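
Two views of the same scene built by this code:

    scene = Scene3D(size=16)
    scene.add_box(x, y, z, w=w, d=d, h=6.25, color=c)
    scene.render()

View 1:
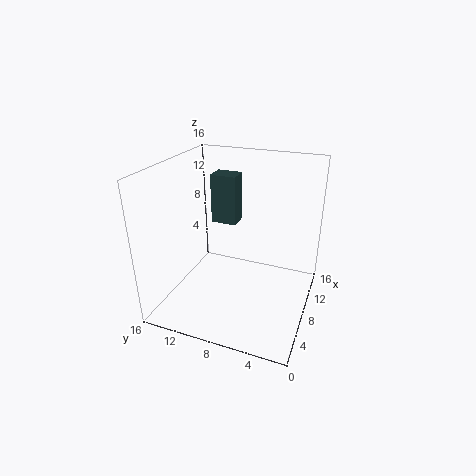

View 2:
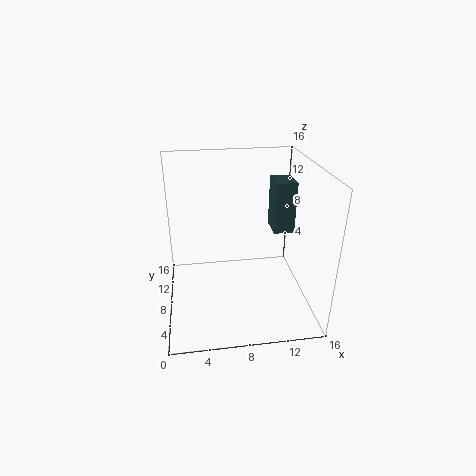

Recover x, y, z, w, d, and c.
x = 12.75; y = 10.25; z = 7; w = 2.5; d = 3.25; c = 'darkslategray'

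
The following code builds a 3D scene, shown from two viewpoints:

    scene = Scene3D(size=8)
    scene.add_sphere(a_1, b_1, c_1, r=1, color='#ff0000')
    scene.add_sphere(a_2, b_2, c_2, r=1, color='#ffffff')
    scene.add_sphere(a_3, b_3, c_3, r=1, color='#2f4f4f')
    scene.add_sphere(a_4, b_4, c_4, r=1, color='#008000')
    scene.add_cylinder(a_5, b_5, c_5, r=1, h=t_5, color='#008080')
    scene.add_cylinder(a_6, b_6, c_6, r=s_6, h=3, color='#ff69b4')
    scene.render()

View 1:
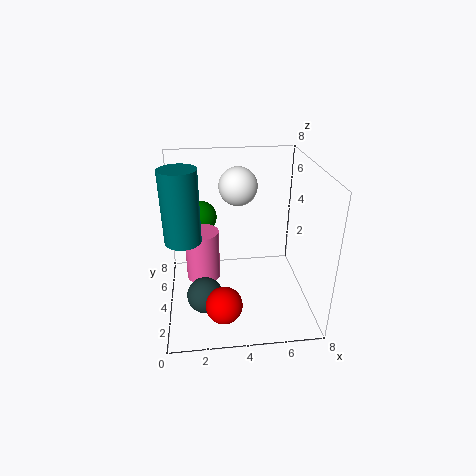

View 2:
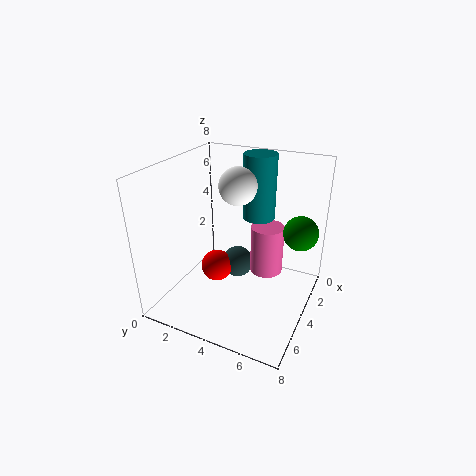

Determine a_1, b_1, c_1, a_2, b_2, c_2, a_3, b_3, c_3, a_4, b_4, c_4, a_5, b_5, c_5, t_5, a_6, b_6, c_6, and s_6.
a_1 = 3; b_1 = 2; c_1 = 1; a_2 = 4; b_2 = 4; c_2 = 7; a_3 = 2; b_3 = 3; c_3 = 1; a_4 = 2; b_4 = 7; c_4 = 4; a_5 = 1; b_5 = 4; c_5 = 4; t_5 = 4; a_6 = 2; b_6 = 5; c_6 = 1; s_6 = 1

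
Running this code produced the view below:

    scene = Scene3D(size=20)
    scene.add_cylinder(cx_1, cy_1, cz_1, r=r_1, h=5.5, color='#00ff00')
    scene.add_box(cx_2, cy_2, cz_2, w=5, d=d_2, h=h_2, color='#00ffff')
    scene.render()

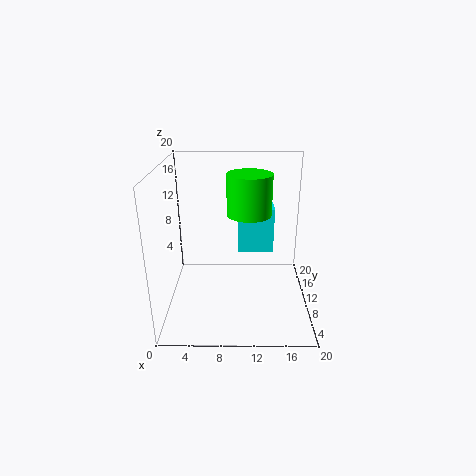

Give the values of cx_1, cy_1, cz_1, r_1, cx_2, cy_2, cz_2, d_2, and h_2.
cx_1 = 11.5, cy_1 = 10, cz_1 = 13.5, r_1 = 3, cx_2 = 10, cy_2 = 10.5, cz_2 = 7.5, d_2 = 3, h_2 = 6.5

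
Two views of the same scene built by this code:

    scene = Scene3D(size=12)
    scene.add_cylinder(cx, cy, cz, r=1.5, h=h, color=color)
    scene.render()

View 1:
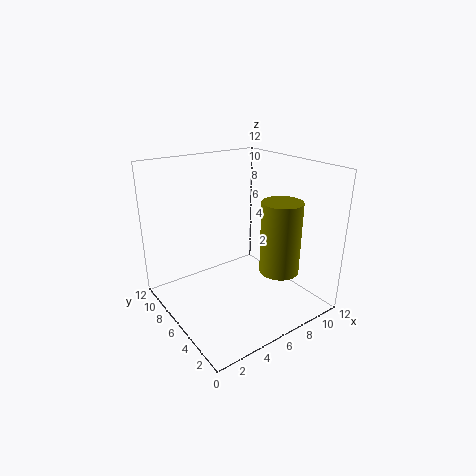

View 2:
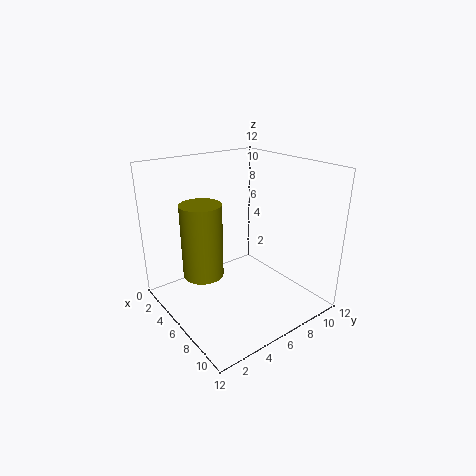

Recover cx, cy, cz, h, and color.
cx = 7, cy = 2, cz = 4.5, h = 5.5, color = 'olive'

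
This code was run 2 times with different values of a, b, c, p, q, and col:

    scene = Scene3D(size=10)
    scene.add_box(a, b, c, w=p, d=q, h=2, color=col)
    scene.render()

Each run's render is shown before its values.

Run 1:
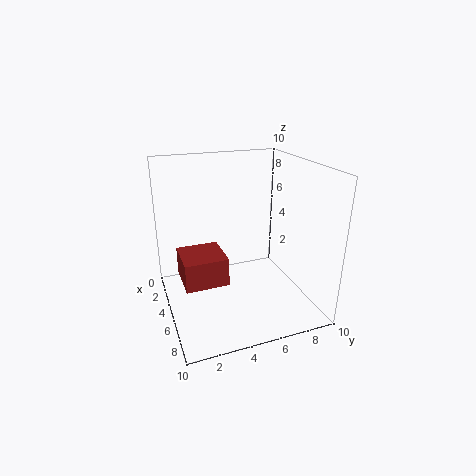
a = 3, b = 1, c = 2, p = 3, q = 3, col = 'brown'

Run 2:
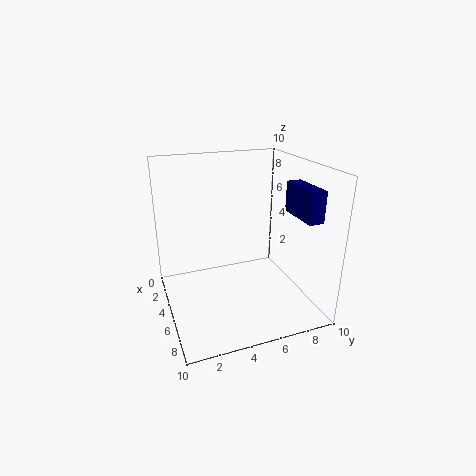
a = 6, b = 8, c = 7, p = 3, q = 1, col = 'navy'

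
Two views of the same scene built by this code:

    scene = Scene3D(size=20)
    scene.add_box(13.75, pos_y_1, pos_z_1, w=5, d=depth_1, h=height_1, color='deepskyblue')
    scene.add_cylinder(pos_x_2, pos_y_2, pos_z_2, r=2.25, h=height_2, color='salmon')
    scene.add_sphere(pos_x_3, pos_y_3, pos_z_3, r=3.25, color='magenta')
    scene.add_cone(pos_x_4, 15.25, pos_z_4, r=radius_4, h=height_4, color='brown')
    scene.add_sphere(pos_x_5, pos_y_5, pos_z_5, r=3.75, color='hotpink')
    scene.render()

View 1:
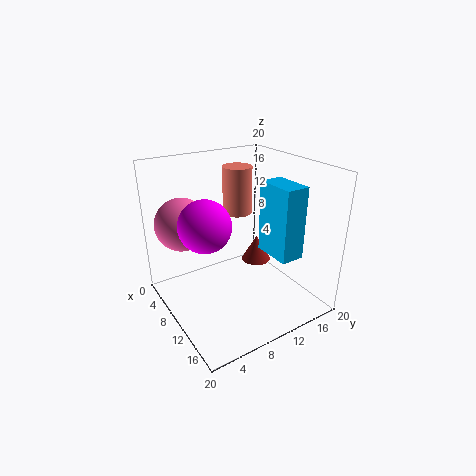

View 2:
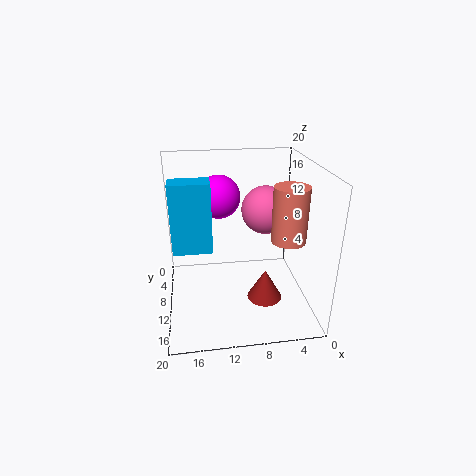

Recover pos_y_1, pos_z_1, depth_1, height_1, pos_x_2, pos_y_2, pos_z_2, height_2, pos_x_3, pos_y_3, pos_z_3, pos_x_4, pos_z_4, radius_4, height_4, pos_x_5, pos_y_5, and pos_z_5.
pos_y_1 = 10.75; pos_z_1 = 10; depth_1 = 3; height_1 = 9; pos_x_2 = 4; pos_y_2 = 13.75; pos_z_2 = 11; height_2 = 7.25; pos_x_3 = 12; pos_y_3 = 4; pos_z_3 = 14; pos_x_4 = 7.25; pos_z_4 = 3.75; radius_4 = 2.25; height_4 = 4; pos_x_5 = 4.75; pos_y_5 = 4; pos_z_5 = 11.5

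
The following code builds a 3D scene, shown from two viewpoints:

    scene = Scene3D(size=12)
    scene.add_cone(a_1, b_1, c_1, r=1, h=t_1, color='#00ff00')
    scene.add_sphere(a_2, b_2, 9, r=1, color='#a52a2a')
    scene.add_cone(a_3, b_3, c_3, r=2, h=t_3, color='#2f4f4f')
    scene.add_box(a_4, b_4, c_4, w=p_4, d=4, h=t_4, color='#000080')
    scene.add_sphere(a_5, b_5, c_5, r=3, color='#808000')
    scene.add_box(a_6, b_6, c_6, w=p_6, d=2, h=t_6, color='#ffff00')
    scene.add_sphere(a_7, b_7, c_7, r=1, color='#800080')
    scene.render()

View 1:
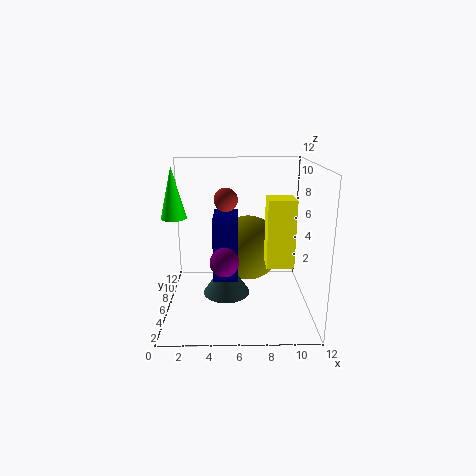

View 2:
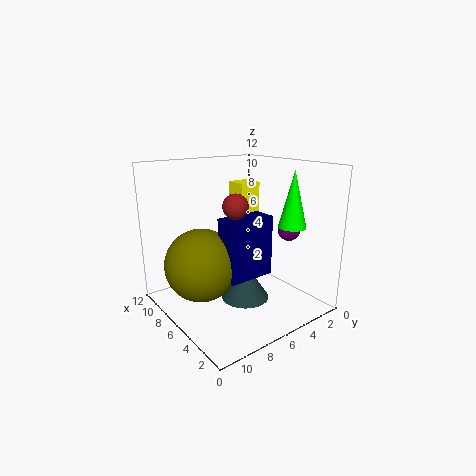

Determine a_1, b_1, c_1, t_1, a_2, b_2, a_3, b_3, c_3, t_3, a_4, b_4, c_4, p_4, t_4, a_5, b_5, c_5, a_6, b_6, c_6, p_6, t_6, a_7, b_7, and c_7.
a_1 = 1
b_1 = 5
c_1 = 8
t_1 = 4
a_2 = 5
b_2 = 7
a_3 = 5
b_3 = 6
c_3 = 1
t_3 = 3
a_4 = 4
b_4 = 4
c_4 = 3
p_4 = 2
t_4 = 5
a_5 = 7
b_5 = 9
c_5 = 4
a_6 = 8
b_6 = 2
c_6 = 5
p_6 = 2
t_6 = 5
a_7 = 5
b_7 = 1
c_7 = 6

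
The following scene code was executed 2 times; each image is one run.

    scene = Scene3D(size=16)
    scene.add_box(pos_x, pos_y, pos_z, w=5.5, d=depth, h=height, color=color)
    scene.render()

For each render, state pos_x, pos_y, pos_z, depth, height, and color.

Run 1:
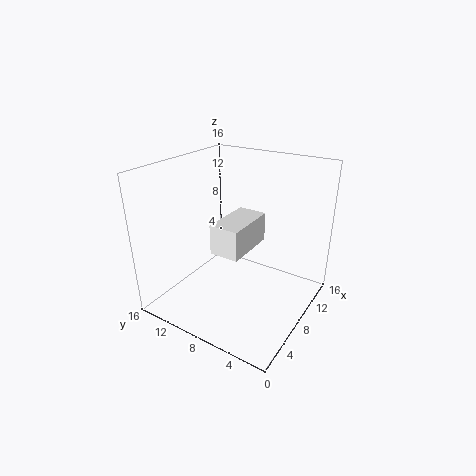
pos_x = 3
pos_y = 5
pos_z = 8.5
depth = 3
height = 3
color = 'white'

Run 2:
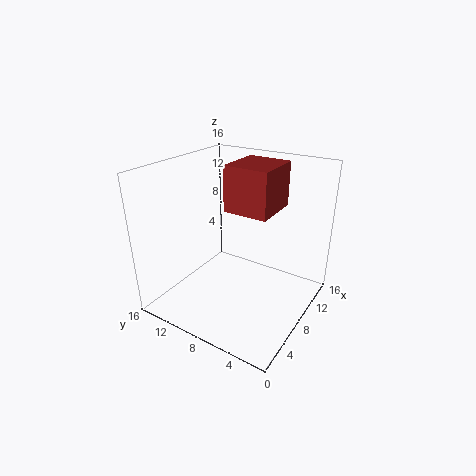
pos_x = 7.5
pos_y = 4.5
pos_z = 11
depth = 5
height = 5
color = 'brown'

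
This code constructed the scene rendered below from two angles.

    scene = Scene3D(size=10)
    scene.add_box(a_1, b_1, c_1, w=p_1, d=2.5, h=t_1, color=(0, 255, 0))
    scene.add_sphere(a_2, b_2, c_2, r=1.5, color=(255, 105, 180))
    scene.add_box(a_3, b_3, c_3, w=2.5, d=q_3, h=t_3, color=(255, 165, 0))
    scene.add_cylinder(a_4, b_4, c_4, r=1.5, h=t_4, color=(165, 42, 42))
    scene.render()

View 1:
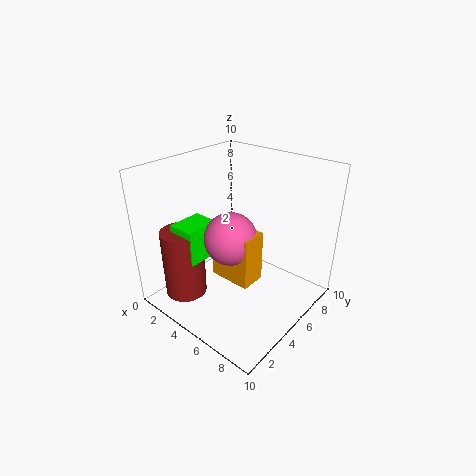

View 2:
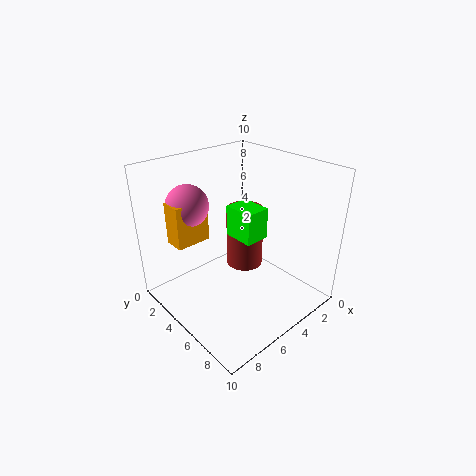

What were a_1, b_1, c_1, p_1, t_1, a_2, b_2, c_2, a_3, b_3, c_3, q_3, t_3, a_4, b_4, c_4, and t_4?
a_1 = 1.5, b_1 = 2, c_1 = 3.5, p_1 = 2, t_1 = 2.5, a_2 = 7, b_2 = 2, c_2 = 7, a_3 = 6, b_3 = 1.5, c_3 = 4.5, q_3 = 1.5, t_3 = 3, a_4 = 2, b_4 = 2.5, c_4 = 0.5, t_4 = 5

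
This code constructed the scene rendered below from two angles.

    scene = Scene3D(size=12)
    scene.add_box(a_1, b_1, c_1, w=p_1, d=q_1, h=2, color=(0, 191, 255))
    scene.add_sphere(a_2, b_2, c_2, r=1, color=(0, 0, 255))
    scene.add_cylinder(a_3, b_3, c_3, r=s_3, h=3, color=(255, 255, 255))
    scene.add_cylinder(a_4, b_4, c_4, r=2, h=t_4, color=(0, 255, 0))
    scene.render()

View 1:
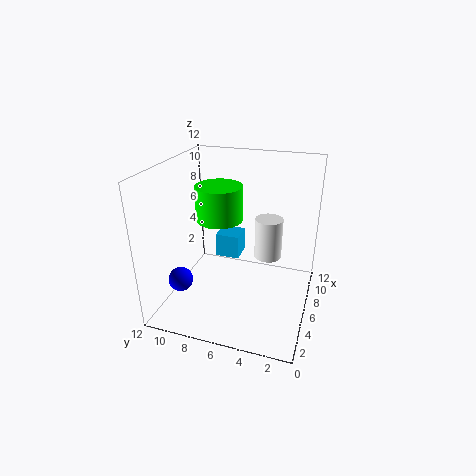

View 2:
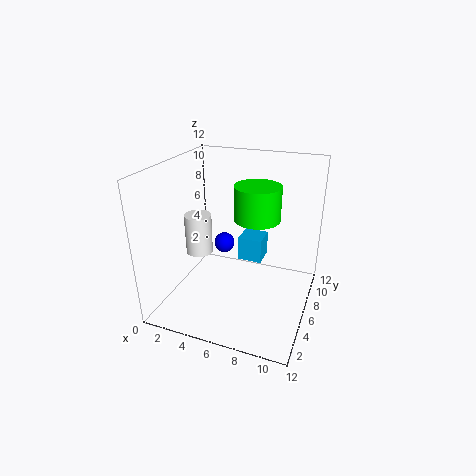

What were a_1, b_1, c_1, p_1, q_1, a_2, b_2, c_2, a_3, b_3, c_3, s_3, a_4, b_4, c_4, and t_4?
a_1 = 6
b_1 = 6
c_1 = 4
p_1 = 2
q_1 = 2
a_2 = 3
b_2 = 10
c_2 = 3
a_3 = 4
b_3 = 3
c_3 = 6
s_3 = 1
a_4 = 7
b_4 = 8
c_4 = 7
t_4 = 3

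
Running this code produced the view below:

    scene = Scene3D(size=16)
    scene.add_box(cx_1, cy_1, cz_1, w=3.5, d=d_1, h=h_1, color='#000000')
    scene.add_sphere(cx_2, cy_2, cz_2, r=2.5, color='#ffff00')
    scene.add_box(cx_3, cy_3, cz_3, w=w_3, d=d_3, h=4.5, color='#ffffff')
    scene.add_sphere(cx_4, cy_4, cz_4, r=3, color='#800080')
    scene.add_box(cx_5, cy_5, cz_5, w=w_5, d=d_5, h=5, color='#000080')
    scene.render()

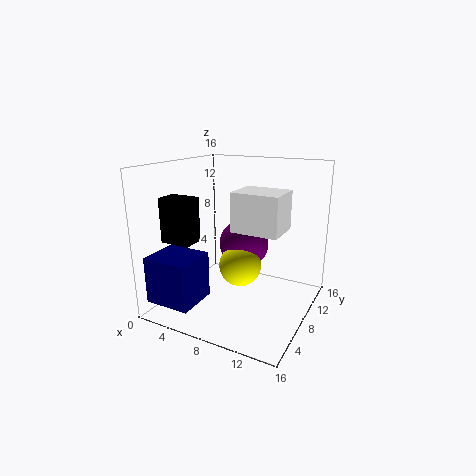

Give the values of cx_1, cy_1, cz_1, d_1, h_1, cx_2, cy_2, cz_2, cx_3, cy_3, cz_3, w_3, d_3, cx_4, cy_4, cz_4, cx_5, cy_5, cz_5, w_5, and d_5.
cx_1 = 0.5
cy_1 = 4
cz_1 = 7.5
d_1 = 2.5
h_1 = 5
cx_2 = 7.5
cy_2 = 9.5
cz_2 = 4
cx_3 = 7
cy_3 = 8
cz_3 = 8.5
w_3 = 5.5
d_3 = 4.5
cx_4 = 7
cy_4 = 11.5
cz_4 = 6
cx_5 = 1
cy_5 = 0.5
cz_5 = 2
w_5 = 5
d_5 = 4.5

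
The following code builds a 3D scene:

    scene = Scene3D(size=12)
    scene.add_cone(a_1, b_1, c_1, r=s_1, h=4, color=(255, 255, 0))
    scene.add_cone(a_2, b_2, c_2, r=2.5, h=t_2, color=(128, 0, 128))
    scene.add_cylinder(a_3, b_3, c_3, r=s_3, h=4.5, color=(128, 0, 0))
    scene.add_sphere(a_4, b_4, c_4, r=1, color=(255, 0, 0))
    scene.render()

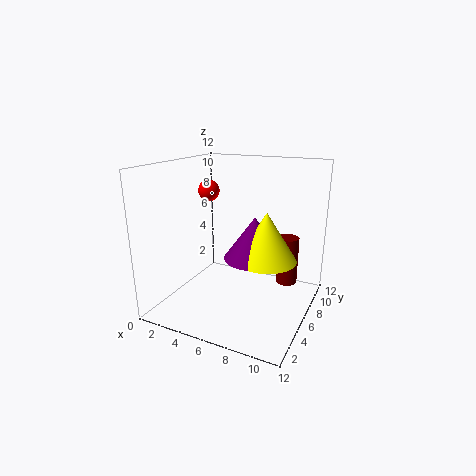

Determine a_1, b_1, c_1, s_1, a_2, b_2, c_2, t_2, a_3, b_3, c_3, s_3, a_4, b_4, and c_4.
a_1 = 8.5; b_1 = 6; c_1 = 4.5; s_1 = 2.5; a_2 = 7.5; b_2 = 6; c_2 = 4.5; t_2 = 3.5; a_3 = 9; b_3 = 10.5; c_3 = 0.5; s_3 = 1; a_4 = 1.5; b_4 = 9; c_4 = 9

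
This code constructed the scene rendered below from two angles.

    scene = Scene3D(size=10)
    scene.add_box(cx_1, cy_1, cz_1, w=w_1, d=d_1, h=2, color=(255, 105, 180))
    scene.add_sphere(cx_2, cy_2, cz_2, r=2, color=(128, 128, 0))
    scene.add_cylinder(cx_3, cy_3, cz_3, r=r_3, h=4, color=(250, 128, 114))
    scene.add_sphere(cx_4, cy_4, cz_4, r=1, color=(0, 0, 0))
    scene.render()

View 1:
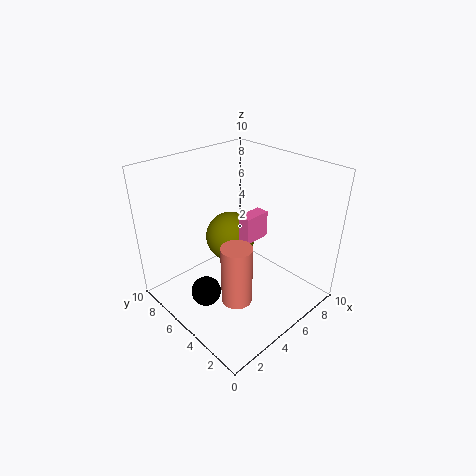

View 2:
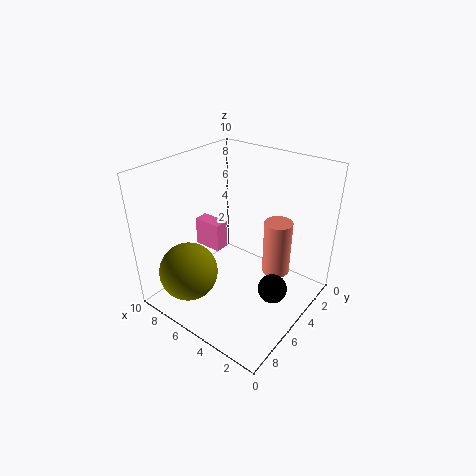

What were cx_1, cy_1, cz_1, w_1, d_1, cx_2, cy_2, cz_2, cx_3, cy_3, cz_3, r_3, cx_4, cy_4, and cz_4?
cx_1 = 6; cy_1 = 5; cz_1 = 4; w_1 = 2; d_1 = 1; cx_2 = 7; cy_2 = 8; cz_2 = 3; cx_3 = 3; cy_3 = 3; cz_3 = 2; r_3 = 1; cx_4 = 2; cy_4 = 5; cz_4 = 2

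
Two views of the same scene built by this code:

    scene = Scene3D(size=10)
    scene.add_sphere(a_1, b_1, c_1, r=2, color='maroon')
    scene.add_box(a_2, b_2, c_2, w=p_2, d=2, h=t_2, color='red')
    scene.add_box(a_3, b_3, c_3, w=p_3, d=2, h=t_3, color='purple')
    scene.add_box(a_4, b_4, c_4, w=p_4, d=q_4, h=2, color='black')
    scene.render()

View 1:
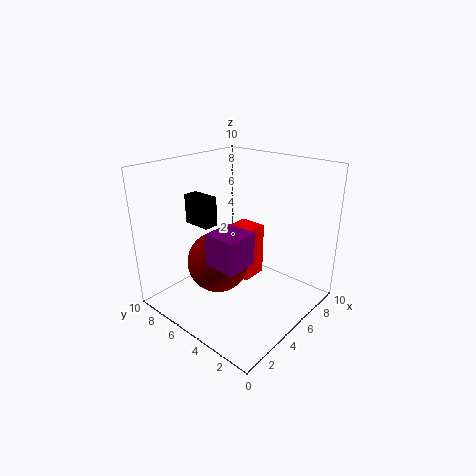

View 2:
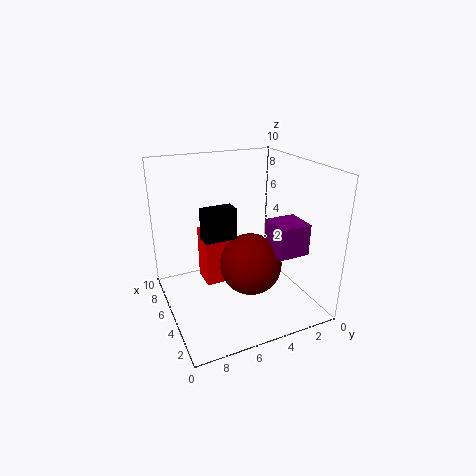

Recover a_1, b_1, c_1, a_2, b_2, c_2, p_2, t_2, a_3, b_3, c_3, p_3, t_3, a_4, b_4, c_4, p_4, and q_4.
a_1 = 3
b_1 = 5
c_1 = 4
a_2 = 6
b_2 = 5
c_2 = 1
p_2 = 2
t_2 = 4
a_3 = 1
b_3 = 2
c_3 = 5
p_3 = 2
t_3 = 2
a_4 = 3
b_4 = 6
c_4 = 6
p_4 = 1
q_4 = 2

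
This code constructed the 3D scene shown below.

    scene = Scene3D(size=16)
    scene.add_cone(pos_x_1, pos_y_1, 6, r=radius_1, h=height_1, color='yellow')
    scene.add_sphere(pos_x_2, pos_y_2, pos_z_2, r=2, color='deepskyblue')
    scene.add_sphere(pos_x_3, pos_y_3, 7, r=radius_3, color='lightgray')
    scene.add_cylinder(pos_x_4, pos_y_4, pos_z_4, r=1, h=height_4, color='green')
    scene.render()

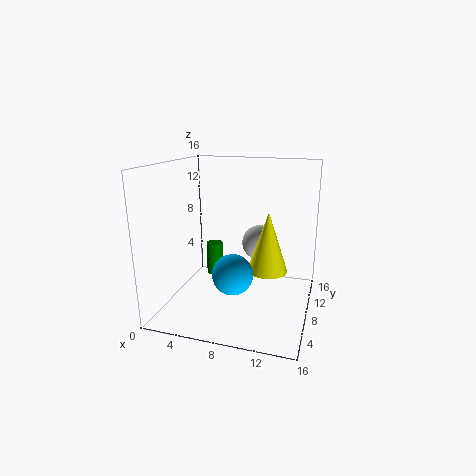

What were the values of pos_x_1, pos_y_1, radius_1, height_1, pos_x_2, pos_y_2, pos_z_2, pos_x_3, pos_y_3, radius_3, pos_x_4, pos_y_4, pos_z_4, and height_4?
pos_x_1 = 12, pos_y_1 = 5, radius_1 = 2, height_1 = 6, pos_x_2 = 9, pos_y_2 = 3, pos_z_2 = 6, pos_x_3 = 10, pos_y_3 = 10, radius_3 = 2, pos_x_4 = 4, pos_y_4 = 11, pos_z_4 = 2, height_4 = 4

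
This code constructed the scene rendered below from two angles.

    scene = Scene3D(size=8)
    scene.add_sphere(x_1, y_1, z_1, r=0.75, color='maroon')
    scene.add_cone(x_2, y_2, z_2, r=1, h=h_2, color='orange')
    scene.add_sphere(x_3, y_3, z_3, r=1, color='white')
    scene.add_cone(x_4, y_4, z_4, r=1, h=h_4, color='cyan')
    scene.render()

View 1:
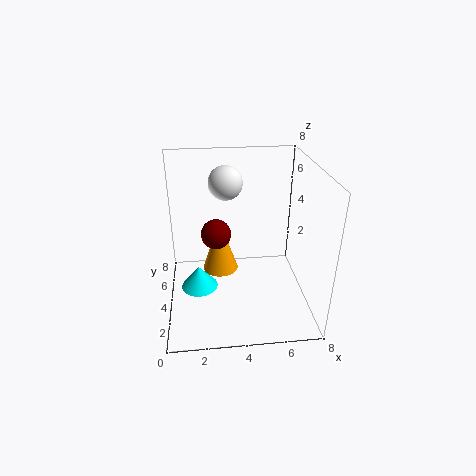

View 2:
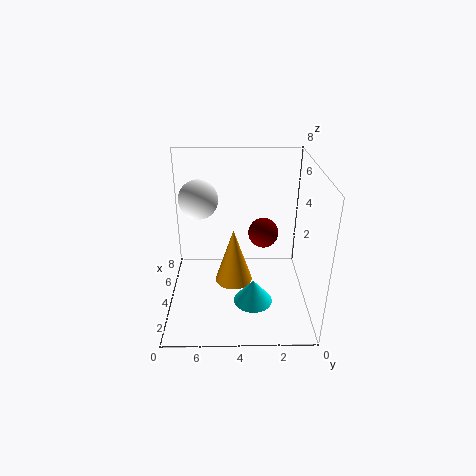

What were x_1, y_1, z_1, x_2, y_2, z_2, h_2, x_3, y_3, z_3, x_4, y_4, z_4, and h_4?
x_1 = 2.75; y_1 = 2.75; z_1 = 5; x_2 = 3; y_2 = 4.25; z_2 = 2; h_2 = 3; x_3 = 3.5; y_3 = 6; z_3 = 6.5; x_4 = 1.75; y_4 = 3.25; z_4 = 1.5; h_4 = 1.25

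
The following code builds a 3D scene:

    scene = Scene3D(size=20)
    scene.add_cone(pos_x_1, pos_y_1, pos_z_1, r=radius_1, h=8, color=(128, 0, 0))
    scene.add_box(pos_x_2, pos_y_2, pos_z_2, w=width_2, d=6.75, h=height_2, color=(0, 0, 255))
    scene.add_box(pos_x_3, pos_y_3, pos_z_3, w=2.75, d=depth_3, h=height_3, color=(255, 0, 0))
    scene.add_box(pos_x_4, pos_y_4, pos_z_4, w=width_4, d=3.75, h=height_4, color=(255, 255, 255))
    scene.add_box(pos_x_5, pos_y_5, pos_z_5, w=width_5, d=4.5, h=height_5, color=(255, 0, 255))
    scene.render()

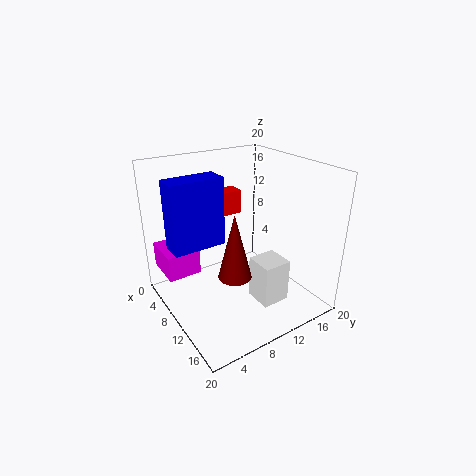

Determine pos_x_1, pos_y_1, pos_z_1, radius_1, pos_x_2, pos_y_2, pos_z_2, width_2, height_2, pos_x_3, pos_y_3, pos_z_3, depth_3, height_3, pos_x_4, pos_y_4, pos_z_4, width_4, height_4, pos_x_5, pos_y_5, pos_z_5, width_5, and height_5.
pos_x_1 = 15.75, pos_y_1 = 5.75, pos_z_1 = 8.5, radius_1 = 2, pos_x_2 = 8.5, pos_y_2 = 0.25, pos_z_2 = 10.75, width_2 = 3, height_2 = 8.75, pos_x_3 = 0.25, pos_y_3 = 10.25, pos_z_3 = 10.25, depth_3 = 5, height_3 = 3.75, pos_x_4 = 13.5, pos_y_4 = 9.5, pos_z_4 = 3, width_4 = 3.75, height_4 = 5.75, pos_x_5 = 3, pos_y_5 = 0.25, pos_z_5 = 5.5, width_5 = 5.5, height_5 = 3.5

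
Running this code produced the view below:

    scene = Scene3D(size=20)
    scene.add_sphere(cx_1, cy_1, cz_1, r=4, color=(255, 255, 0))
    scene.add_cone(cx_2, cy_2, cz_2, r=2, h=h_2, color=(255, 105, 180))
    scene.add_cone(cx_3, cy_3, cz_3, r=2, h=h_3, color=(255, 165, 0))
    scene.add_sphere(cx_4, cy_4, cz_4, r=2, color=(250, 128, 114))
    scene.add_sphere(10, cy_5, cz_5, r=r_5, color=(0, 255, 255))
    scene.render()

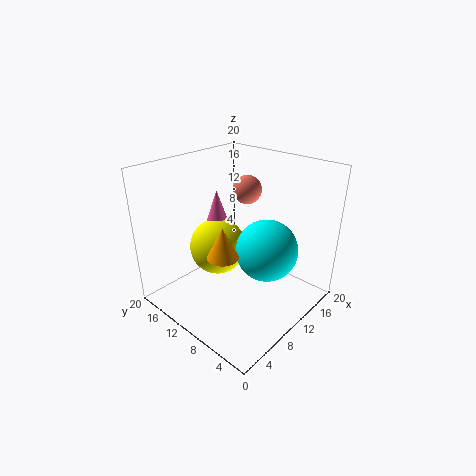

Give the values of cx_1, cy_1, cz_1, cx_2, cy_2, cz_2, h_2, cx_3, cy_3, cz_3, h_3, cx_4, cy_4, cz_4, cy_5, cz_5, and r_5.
cx_1 = 9
cy_1 = 13
cz_1 = 8
cx_2 = 10
cy_2 = 14
cz_2 = 10
h_2 = 6
cx_3 = 5
cy_3 = 8
cz_3 = 10
h_3 = 4
cx_4 = 13
cy_4 = 11
cz_4 = 16
cy_5 = 5
cz_5 = 10
r_5 = 4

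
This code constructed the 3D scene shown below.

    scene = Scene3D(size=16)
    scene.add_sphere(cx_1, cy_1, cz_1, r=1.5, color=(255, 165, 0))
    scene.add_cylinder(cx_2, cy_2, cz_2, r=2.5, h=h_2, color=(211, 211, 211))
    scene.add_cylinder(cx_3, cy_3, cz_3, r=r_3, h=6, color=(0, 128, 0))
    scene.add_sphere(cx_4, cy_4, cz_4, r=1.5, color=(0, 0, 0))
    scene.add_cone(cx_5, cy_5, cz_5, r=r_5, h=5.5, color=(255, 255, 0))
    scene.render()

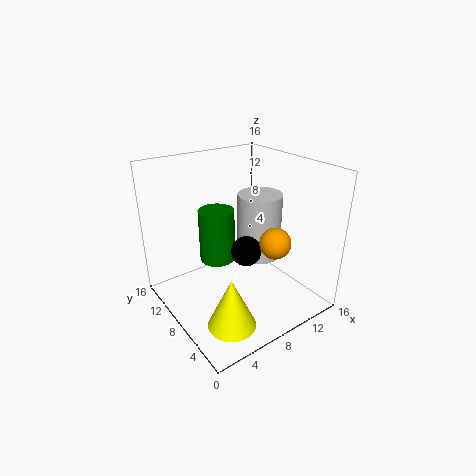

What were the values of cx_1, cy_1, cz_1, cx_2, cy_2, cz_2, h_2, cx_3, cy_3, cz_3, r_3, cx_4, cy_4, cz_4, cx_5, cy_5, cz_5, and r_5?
cx_1 = 8, cy_1 = 2, cz_1 = 10, cx_2 = 11, cy_2 = 8, cz_2 = 5, h_2 = 7.5, cx_3 = 6.5, cy_3 = 10, cz_3 = 5, r_3 = 2, cx_4 = 6.5, cy_4 = 4.5, cz_4 = 8.5, cx_5 = 4, cy_5 = 3.5, cz_5 = 1, r_5 = 2.5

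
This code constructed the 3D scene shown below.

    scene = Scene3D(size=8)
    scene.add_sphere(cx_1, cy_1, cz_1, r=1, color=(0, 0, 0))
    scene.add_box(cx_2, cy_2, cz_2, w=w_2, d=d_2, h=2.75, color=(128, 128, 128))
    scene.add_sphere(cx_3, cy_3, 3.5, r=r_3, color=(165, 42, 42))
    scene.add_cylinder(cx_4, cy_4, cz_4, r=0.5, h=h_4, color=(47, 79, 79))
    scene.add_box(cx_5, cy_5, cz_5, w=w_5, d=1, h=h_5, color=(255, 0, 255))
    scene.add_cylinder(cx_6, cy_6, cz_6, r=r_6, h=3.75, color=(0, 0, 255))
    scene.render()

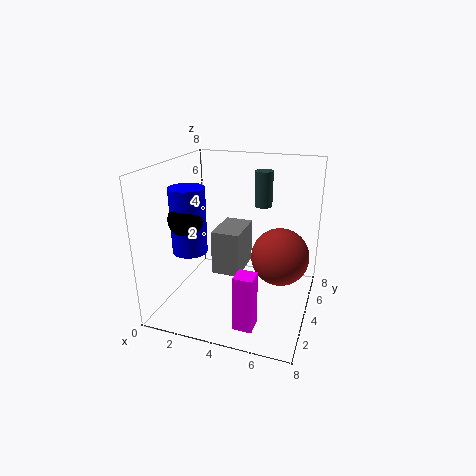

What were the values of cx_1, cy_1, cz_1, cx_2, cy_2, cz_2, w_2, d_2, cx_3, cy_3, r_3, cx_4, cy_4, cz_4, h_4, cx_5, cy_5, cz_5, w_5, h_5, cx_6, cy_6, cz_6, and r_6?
cx_1 = 1.25, cy_1 = 3.25, cz_1 = 5, cx_2 = 2, cy_2 = 4.75, cz_2 = 1, w_2 = 1.75, d_2 = 2.75, cx_3 = 6.5, cy_3 = 3.5, r_3 = 1.5, cx_4 = 5, cy_4 = 5.5, cz_4 = 5.5, h_4 = 2, cx_5 = 4.75, cy_5 = 1, cz_5 = 0.25, w_5 = 1, h_5 = 3, cx_6 = 1.25, cy_6 = 3.5, cz_6 = 3, r_6 = 1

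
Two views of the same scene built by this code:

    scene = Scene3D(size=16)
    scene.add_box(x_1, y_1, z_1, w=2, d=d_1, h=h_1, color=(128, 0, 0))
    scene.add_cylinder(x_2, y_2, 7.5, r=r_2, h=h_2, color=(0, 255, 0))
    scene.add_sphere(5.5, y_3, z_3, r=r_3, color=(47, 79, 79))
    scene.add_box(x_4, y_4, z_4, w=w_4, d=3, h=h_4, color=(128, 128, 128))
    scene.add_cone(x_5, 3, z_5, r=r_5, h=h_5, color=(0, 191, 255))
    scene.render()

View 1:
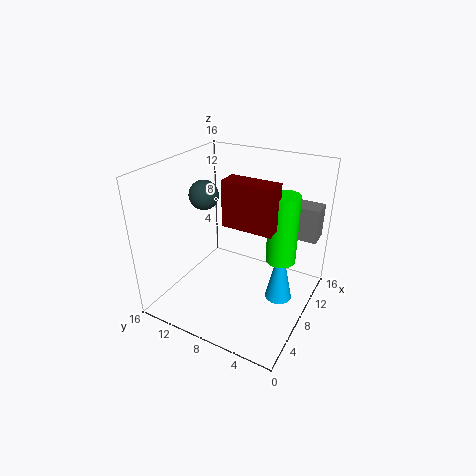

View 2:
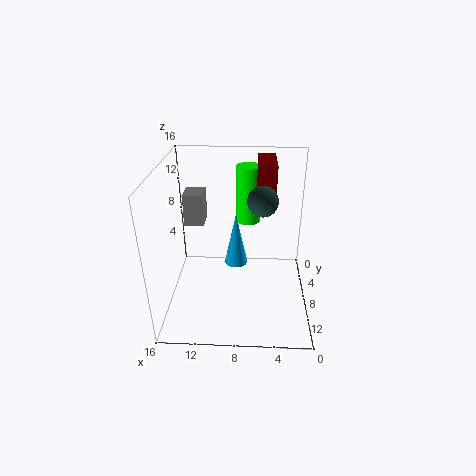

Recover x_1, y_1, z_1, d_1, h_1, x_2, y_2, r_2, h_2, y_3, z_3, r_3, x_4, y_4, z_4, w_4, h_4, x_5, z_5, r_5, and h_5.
x_1 = 4; y_1 = 2.5; z_1 = 11.5; d_1 = 5; h_1 = 4.5; x_2 = 7; y_2 = 2.5; r_2 = 1.5; h_2 = 7; y_3 = 10.5; z_3 = 13.5; r_3 = 1.5; x_4 = 12.5; y_4 = 0.5; z_4 = 7; w_4 = 2.5; h_4 = 4; x_5 = 8.5; z_5 = 1.5; r_5 = 1.5; h_5 = 7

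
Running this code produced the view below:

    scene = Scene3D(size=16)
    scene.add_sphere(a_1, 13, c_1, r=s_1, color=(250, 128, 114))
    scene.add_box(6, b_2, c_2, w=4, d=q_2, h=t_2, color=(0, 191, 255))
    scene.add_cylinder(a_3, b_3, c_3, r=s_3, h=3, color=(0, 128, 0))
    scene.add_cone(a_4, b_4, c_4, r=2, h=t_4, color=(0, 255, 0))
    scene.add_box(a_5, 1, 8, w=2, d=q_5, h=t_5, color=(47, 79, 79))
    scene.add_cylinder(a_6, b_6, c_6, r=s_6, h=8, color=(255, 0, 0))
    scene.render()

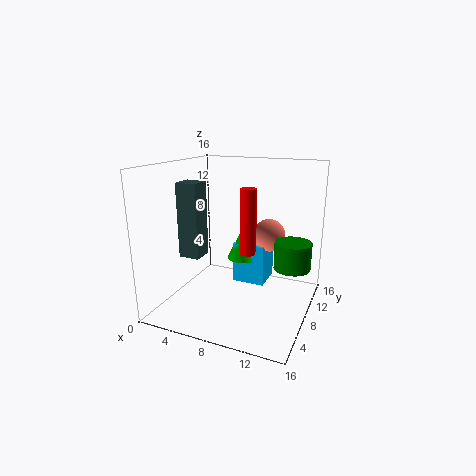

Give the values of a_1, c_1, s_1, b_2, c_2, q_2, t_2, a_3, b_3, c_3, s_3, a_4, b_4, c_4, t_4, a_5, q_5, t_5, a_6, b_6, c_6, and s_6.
a_1 = 10
c_1 = 7
s_1 = 2
b_2 = 11
c_2 = 1
q_2 = 4
t_2 = 5
a_3 = 14
b_3 = 9
c_3 = 5
s_3 = 2
a_4 = 7
b_4 = 12
c_4 = 4
t_4 = 4
a_5 = 5
q_5 = 2
t_5 = 7
a_6 = 8
b_6 = 11
c_6 = 5
s_6 = 1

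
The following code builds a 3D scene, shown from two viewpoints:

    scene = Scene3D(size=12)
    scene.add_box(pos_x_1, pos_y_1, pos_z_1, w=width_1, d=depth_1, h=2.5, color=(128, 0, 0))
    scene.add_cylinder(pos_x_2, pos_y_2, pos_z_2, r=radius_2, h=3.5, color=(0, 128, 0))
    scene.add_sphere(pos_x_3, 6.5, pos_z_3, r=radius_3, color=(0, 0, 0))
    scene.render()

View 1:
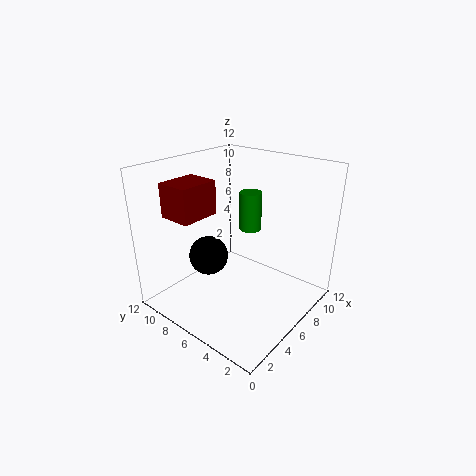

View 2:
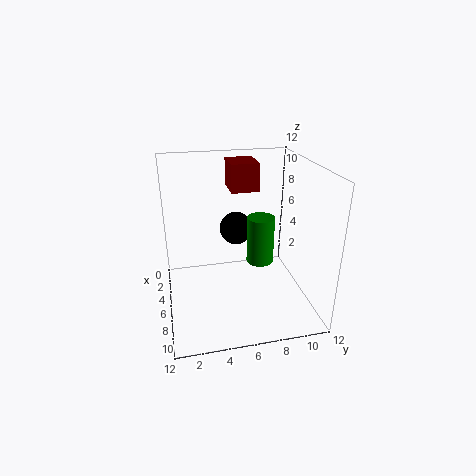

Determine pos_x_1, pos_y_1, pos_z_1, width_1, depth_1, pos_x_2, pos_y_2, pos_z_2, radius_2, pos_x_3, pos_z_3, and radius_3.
pos_x_1 = 0.5
pos_y_1 = 6
pos_z_1 = 9
width_1 = 3
depth_1 = 2.5
pos_x_2 = 9
pos_y_2 = 7
pos_z_2 = 5.5
radius_2 = 1
pos_x_3 = 3
pos_z_3 = 5.5
radius_3 = 1.5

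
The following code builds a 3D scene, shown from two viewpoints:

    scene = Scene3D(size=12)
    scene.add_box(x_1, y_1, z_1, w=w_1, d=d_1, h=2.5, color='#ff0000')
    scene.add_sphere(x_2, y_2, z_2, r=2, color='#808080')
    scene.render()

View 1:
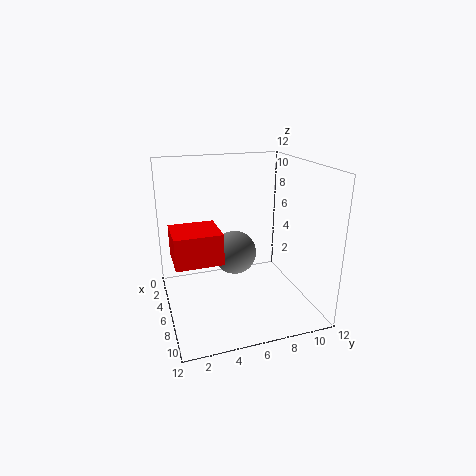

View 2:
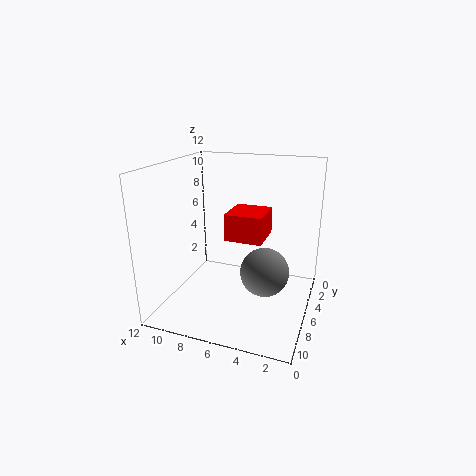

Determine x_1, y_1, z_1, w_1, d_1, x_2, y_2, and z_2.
x_1 = 4.5
y_1 = 0.5
z_1 = 4.75
w_1 = 3.5
d_1 = 3.75
x_2 = 3.5
y_2 = 6.5
z_2 = 3.5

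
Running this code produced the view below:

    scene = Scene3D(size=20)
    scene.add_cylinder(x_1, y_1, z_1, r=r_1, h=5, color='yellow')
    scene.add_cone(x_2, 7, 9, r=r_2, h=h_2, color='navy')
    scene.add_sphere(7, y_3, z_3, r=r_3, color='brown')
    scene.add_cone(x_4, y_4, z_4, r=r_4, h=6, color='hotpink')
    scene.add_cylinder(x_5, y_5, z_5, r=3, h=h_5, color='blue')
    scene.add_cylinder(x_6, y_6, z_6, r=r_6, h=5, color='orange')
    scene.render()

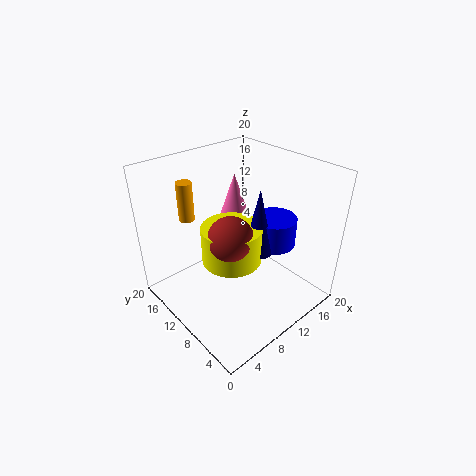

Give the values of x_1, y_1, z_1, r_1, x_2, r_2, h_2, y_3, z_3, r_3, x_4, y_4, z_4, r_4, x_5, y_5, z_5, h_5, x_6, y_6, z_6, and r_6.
x_1 = 8, y_1 = 9, z_1 = 8, r_1 = 4, x_2 = 11, r_2 = 2, h_2 = 9, y_3 = 8, z_3 = 12, r_3 = 3, x_4 = 12, y_4 = 13, z_4 = 12, r_4 = 2, x_5 = 14, y_5 = 7, z_5 = 9, h_5 = 4, x_6 = 4, y_6 = 13, z_6 = 14, r_6 = 1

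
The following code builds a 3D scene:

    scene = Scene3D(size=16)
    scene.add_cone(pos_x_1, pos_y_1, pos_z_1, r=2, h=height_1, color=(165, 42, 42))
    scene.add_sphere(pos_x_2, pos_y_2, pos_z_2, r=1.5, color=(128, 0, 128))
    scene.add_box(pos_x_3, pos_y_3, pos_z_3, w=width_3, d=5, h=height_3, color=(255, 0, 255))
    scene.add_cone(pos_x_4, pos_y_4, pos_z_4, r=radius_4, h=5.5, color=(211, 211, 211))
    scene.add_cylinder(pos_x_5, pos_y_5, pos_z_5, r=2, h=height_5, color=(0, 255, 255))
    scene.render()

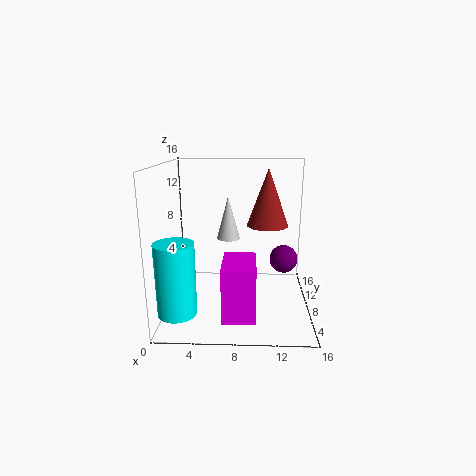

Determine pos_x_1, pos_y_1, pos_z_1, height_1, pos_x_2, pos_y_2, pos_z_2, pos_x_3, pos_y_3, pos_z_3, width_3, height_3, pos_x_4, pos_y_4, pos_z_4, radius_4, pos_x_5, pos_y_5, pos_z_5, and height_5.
pos_x_1 = 11; pos_y_1 = 4.5; pos_z_1 = 10.5; height_1 = 5.5; pos_x_2 = 13; pos_y_2 = 7; pos_z_2 = 6; pos_x_3 = 6.5; pos_y_3 = 2.5; pos_z_3 = 0.5; width_3 = 3.5; height_3 = 6; pos_x_4 = 6.5; pos_y_4 = 14; pos_z_4 = 6; radius_4 = 1.5; pos_x_5 = 2; pos_y_5 = 3; pos_z_5 = 1.5; height_5 = 7.5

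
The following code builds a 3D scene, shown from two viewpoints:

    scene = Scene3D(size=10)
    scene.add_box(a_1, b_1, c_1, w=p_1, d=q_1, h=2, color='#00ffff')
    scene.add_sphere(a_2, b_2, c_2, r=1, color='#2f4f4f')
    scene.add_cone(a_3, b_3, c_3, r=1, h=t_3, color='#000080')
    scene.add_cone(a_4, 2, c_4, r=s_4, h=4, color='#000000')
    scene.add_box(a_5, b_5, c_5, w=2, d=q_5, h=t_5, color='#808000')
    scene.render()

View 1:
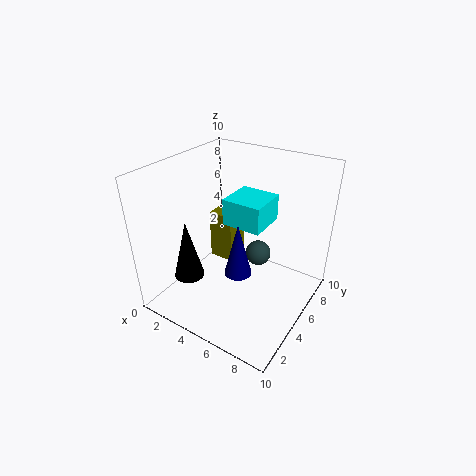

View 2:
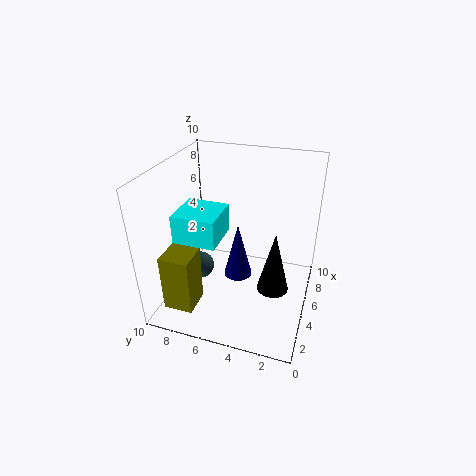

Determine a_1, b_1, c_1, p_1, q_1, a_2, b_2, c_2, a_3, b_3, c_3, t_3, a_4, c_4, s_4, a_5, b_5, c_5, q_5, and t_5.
a_1 = 3
b_1 = 6
c_1 = 5
p_1 = 3
q_1 = 3
a_2 = 5
b_2 = 8
c_2 = 2
a_3 = 5
b_3 = 5
c_3 = 2
t_3 = 4
a_4 = 3
c_4 = 3
s_4 = 1
a_5 = 1
b_5 = 7
c_5 = 1
q_5 = 2
t_5 = 4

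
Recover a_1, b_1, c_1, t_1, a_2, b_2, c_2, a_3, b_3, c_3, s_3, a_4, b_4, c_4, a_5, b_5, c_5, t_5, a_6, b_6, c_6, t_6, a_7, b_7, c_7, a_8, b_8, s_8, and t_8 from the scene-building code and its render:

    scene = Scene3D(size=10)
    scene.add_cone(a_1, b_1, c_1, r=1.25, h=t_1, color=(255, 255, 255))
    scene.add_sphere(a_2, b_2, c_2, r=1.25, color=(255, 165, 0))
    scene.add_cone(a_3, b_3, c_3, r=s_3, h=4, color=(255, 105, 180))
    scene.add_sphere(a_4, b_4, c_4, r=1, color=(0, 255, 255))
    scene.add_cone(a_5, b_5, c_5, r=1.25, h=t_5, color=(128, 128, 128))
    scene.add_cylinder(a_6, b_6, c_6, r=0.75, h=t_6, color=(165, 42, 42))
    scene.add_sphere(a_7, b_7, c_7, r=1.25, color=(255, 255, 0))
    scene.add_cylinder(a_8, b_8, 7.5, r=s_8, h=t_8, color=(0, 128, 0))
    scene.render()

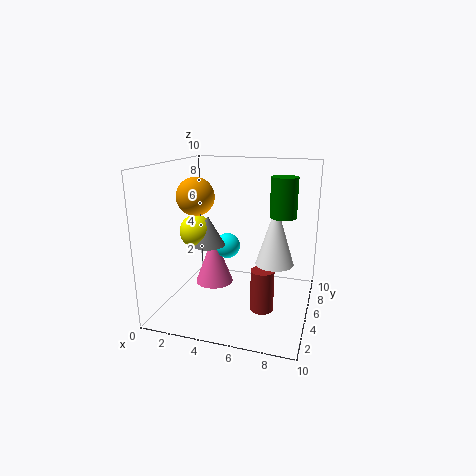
a_1 = 7.75, b_1 = 4.25, c_1 = 3.75, t_1 = 4, a_2 = 2.5, b_2 = 3.75, c_2 = 8, a_3 = 2.25, b_3 = 7.25, c_3 = 0.25, s_3 = 1.5, a_4 = 3.25, b_4 = 7.75, c_4 = 3.25, a_5 = 2.25, b_5 = 6.25, c_5 = 3.75, t_5 = 2.25, a_6 = 7.25, b_6 = 3, c_6 = 1, t_6 = 2.75, a_7 = 1.25, b_7 = 6.25, c_7 = 4.75, a_8 = 8.5, b_8 = 2.25, s_8 = 0.75, t_8 = 2.25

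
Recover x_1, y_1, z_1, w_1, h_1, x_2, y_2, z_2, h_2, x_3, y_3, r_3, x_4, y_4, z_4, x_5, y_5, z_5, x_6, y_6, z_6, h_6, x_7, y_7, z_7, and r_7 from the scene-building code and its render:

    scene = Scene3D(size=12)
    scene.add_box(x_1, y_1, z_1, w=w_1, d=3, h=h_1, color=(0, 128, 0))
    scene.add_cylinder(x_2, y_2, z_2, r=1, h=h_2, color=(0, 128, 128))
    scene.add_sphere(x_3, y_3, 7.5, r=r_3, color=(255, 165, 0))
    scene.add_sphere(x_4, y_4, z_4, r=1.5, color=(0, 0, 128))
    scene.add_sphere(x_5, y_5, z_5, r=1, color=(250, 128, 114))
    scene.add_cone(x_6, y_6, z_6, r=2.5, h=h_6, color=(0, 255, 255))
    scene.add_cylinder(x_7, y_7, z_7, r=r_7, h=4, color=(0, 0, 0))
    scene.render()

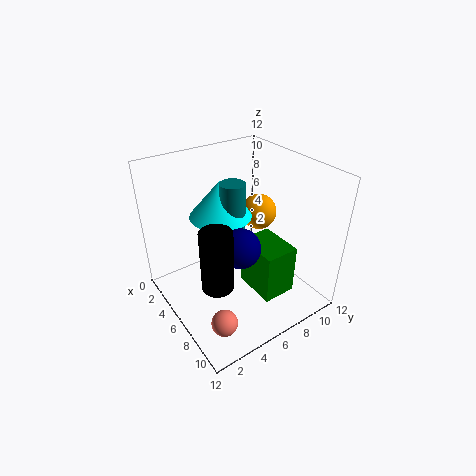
x_1 = 5, y_1 = 7, z_1 = 0.5, w_1 = 4, h_1 = 4.5, x_2 = 6, y_2 = 5.5, z_2 = 6, h_2 = 5, x_3 = 5.5, y_3 = 8.5, r_3 = 1.5, x_4 = 8.5, y_4 = 4.5, z_4 = 7, x_5 = 10, y_5 = 2, z_5 = 2, x_6 = 5, y_6 = 5, z_6 = 8, h_6 = 3, x_7 = 11, y_7 = 1, z_7 = 7, r_7 = 1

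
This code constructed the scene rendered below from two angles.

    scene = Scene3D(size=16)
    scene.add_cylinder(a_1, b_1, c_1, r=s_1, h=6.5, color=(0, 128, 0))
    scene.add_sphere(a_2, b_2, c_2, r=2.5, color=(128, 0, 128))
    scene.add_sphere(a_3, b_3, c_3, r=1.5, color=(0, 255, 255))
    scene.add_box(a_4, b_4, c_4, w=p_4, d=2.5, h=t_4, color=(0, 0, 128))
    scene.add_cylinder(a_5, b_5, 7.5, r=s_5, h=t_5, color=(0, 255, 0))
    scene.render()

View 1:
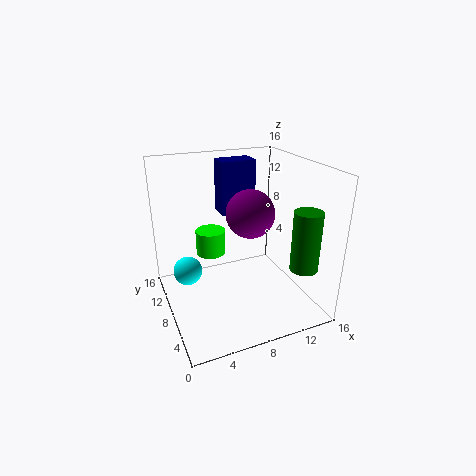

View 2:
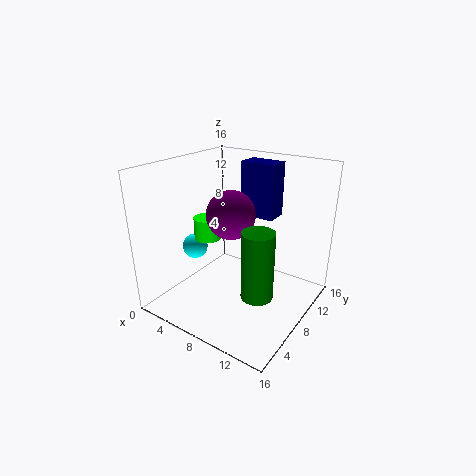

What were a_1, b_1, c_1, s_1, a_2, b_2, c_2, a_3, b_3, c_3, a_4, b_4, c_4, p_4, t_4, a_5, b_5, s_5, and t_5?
a_1 = 13.5, b_1 = 3, c_1 = 5.5, s_1 = 1.5, a_2 = 8.5, b_2 = 6, c_2 = 11.5, a_3 = 2, b_3 = 7.5, c_3 = 5.5, a_4 = 7, b_4 = 10, c_4 = 10, p_4 = 4, t_4 = 6, a_5 = 4.5, b_5 = 7, s_5 = 1.5, t_5 = 2.5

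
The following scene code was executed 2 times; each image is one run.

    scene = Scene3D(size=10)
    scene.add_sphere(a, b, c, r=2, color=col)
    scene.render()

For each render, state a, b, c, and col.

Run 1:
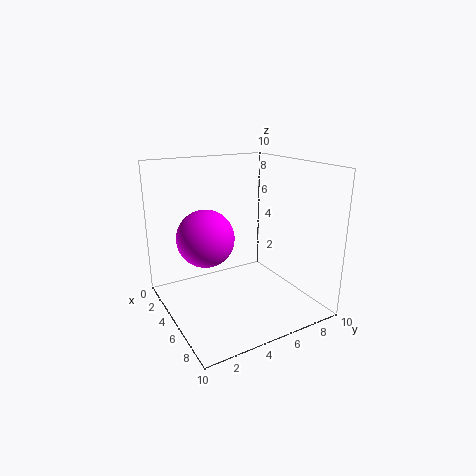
a = 4, b = 3, c = 5, col = 'magenta'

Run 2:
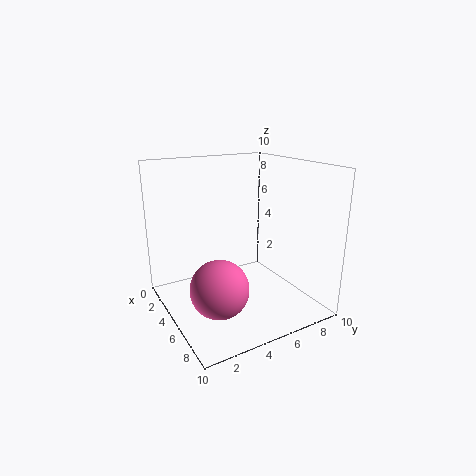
a = 6, b = 3, c = 2, col = 'hotpink'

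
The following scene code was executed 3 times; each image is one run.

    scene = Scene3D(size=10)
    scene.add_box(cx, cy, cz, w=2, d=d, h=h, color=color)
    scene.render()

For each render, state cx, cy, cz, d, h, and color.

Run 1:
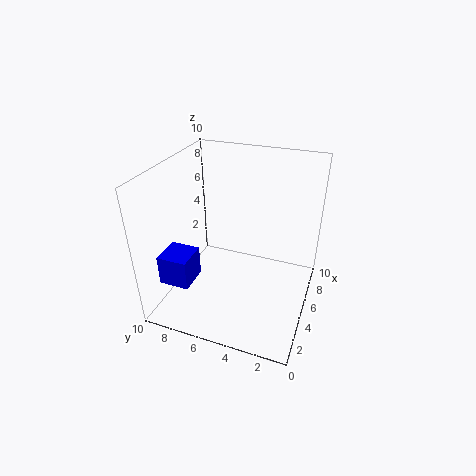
cx = 1; cy = 7; cz = 3; d = 2; h = 2; color = 'blue'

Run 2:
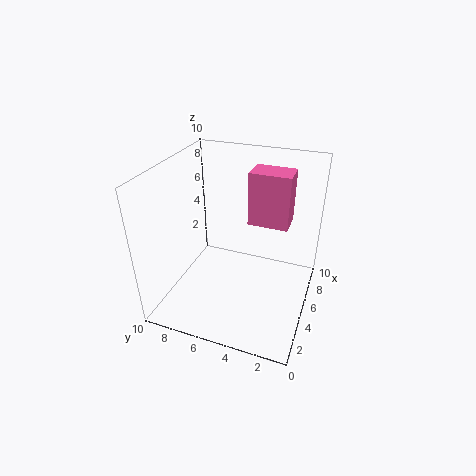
cx = 7; cy = 2; cz = 5; d = 3; h = 4; color = 'hotpink'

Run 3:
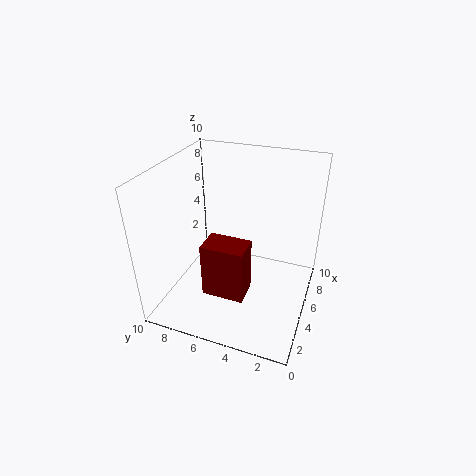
cx = 3; cy = 4; cz = 1; d = 3; h = 4; color = 'maroon'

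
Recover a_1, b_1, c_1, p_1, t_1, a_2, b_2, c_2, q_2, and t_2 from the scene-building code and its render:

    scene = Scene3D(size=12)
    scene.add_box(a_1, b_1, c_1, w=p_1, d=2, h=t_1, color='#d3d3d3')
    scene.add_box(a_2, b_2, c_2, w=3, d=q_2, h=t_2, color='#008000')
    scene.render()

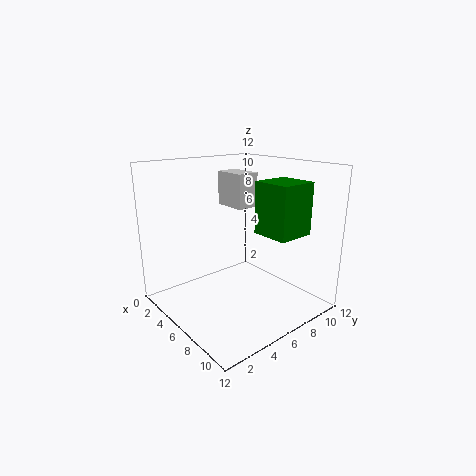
a_1 = 2, b_1 = 7, c_1 = 8, p_1 = 3, t_1 = 3, a_2 = 8, b_2 = 6, c_2 = 7, q_2 = 3, t_2 = 4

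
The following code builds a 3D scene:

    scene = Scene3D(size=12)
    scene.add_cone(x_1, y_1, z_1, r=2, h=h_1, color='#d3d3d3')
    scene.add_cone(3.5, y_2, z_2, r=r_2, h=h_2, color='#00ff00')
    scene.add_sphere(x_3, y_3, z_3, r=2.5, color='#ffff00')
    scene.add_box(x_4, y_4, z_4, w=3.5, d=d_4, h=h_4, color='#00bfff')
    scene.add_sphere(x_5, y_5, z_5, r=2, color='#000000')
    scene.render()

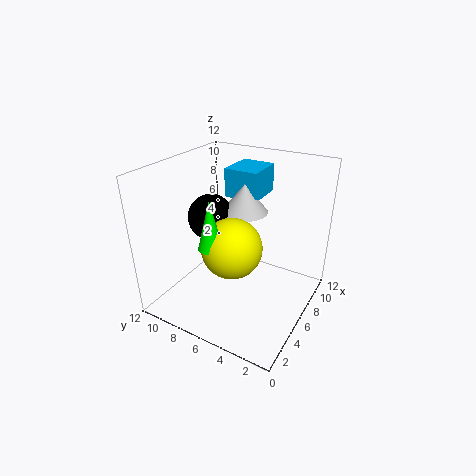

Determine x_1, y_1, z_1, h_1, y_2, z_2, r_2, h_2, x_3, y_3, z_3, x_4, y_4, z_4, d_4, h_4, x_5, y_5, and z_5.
x_1 = 8; y_1 = 6.5; z_1 = 7.5; h_1 = 2.5; y_2 = 7; z_2 = 6; r_2 = 1; h_2 = 4; x_3 = 5; y_3 = 6; z_3 = 5.5; x_4 = 8; y_4 = 5.5; z_4 = 8.5; d_4 = 3; h_4 = 2.5; x_5 = 6.5; y_5 = 9; z_5 = 7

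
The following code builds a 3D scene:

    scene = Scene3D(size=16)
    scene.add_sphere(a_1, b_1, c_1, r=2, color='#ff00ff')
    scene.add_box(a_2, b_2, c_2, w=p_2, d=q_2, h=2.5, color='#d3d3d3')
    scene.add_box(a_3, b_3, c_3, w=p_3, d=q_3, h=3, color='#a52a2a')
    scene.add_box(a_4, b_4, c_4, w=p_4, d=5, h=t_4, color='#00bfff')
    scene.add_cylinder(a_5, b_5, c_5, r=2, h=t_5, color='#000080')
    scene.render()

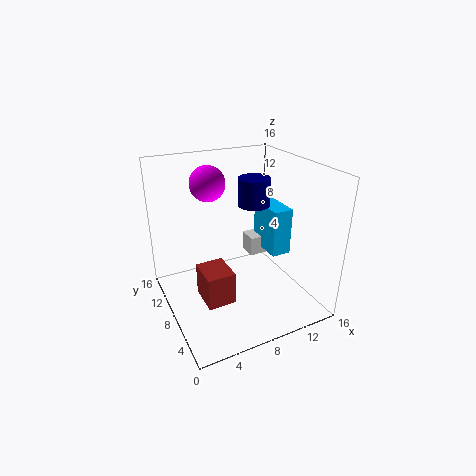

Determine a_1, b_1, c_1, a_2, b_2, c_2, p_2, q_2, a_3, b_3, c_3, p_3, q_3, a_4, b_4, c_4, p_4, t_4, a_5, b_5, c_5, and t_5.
a_1 = 6, b_1 = 11.5, c_1 = 13.5, a_2 = 12, b_2 = 12, c_2 = 2.5, p_2 = 2.5, q_2 = 2.5, a_3 = 1.5, b_3 = 0.5, c_3 = 6, p_3 = 2.5, q_3 = 3, a_4 = 13.5, b_4 = 9, c_4 = 3.5, p_4 = 2.5, t_4 = 6, a_5 = 12.5, b_5 = 12.5, c_5 = 9.5, t_5 = 3.5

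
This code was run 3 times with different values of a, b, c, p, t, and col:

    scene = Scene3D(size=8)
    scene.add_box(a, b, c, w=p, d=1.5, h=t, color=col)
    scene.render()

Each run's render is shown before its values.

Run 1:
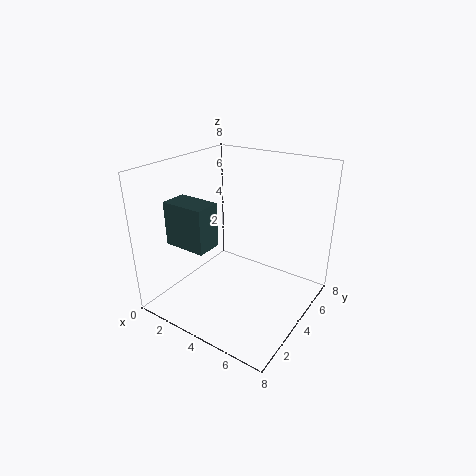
a = 0.5
b = 2
c = 3.5
p = 2.5
t = 2.5
col = 'darkslategray'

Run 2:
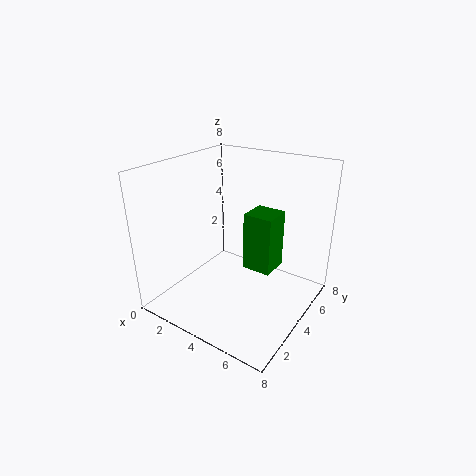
a = 5
b = 3
c = 3
p = 1.5
t = 3
col = 'green'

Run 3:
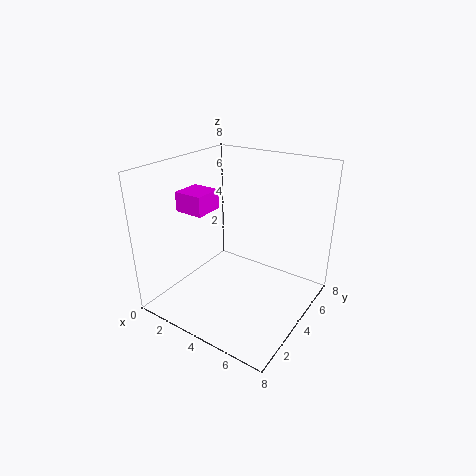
a = 2
b = 1.5
c = 6
p = 1.5
t = 1
col = 'magenta'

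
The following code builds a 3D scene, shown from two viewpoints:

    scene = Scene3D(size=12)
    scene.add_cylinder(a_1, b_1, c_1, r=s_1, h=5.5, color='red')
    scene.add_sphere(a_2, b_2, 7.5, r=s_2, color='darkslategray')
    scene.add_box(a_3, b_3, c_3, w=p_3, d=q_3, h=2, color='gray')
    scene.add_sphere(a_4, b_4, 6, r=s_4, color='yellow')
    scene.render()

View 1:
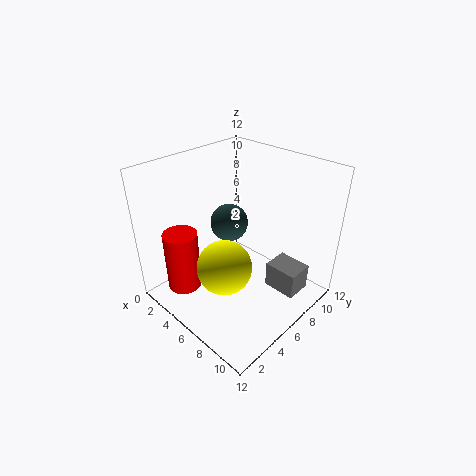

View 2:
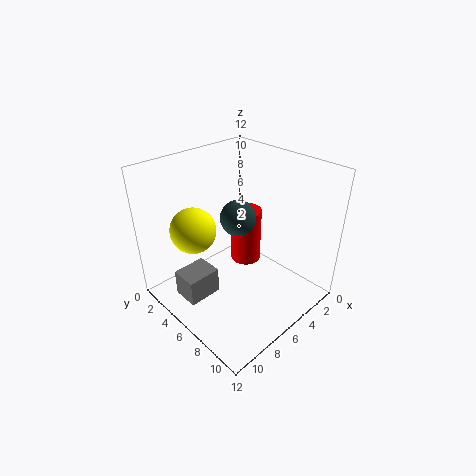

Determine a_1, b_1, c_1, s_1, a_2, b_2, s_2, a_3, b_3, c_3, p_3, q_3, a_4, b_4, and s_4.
a_1 = 2, b_1 = 3, c_1 = 0.5, s_1 = 1.5, a_2 = 5.5, b_2 = 5.5, s_2 = 1.5, a_3 = 9.5, b_3 = 5.5, c_3 = 3.5, p_3 = 2.5, q_3 = 2, a_4 = 8, b_4 = 2.5, s_4 = 2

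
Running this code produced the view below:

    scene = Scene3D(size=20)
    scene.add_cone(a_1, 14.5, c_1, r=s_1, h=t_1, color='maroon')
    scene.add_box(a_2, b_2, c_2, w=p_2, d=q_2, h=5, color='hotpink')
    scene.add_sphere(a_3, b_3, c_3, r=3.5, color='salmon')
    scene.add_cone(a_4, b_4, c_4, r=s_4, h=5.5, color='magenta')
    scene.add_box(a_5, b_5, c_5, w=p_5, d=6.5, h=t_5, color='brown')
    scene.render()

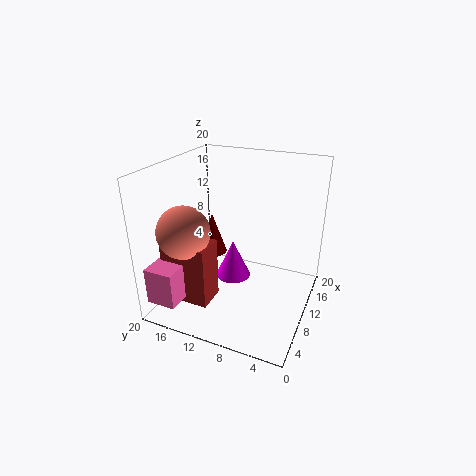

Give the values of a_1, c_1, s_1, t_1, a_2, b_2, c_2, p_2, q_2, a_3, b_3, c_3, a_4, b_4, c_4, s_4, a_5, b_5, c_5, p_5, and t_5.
a_1 = 11; c_1 = 6.5; s_1 = 2; t_1 = 6; a_2 = 0.5; b_2 = 15; c_2 = 3; p_2 = 5.5; q_2 = 4; a_3 = 5; b_3 = 15.5; c_3 = 12; a_4 = 10.5; b_4 = 11; c_4 = 3.5; s_4 = 2.5; a_5 = 3.5; b_5 = 12; c_5 = 2; p_5 = 4; t_5 = 8.5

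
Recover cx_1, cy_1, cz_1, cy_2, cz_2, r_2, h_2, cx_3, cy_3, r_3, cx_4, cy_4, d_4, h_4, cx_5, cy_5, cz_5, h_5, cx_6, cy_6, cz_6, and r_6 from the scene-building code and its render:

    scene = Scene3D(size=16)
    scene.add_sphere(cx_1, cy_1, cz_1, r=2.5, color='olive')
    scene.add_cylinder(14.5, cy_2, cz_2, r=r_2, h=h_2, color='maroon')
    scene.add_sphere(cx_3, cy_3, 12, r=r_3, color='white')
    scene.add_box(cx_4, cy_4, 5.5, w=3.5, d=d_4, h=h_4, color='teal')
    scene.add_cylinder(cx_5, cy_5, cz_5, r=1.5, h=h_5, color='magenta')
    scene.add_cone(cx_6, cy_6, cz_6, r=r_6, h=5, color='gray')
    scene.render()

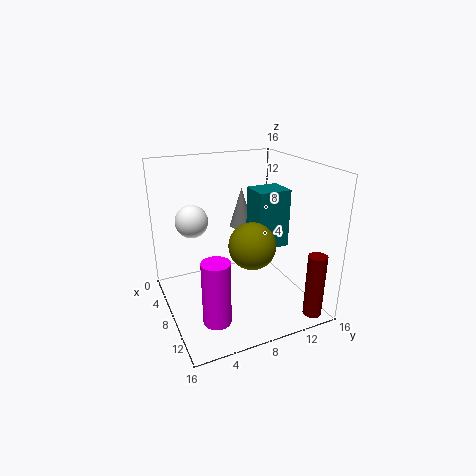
cx_1 = 10.5; cy_1 = 8.5; cz_1 = 8; cy_2 = 14; cz_2 = 0.5; r_2 = 1; h_2 = 7; cx_3 = 11; cy_3 = 2; r_3 = 1.5; cx_4 = 4; cy_4 = 11; d_4 = 4; h_4 = 7; cx_5 = 11.5; cy_5 = 4; cz_5 = 0.5; h_5 = 7; cx_6 = 2.5; cy_6 = 11; cz_6 = 7; r_6 = 1.5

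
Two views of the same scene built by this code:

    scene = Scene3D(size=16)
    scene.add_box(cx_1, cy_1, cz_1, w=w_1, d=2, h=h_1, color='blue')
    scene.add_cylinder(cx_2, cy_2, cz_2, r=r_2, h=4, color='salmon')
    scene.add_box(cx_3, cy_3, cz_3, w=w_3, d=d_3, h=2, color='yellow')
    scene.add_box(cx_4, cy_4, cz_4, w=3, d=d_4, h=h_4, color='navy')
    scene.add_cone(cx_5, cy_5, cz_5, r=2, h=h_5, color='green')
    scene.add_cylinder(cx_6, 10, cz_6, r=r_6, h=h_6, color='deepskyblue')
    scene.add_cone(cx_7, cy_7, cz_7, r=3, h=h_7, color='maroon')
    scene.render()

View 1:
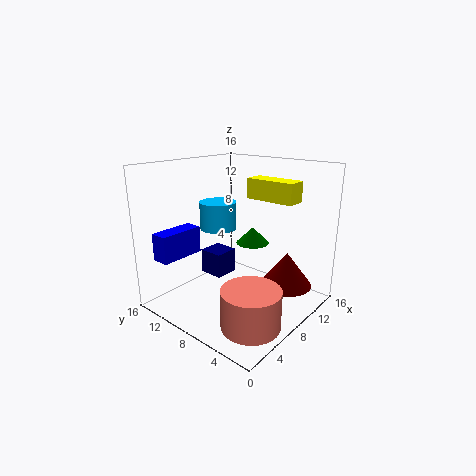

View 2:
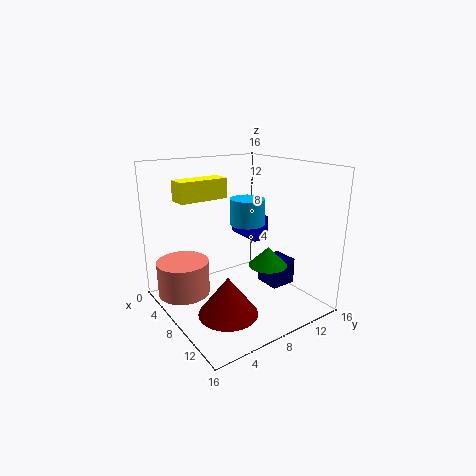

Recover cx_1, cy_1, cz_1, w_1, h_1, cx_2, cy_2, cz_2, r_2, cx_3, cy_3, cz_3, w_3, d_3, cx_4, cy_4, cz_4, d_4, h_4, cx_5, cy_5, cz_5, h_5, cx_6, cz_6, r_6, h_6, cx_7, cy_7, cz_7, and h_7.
cx_1 = 1, cy_1 = 12, cz_1 = 6, w_1 = 5, h_1 = 3, cx_2 = 4, cy_2 = 3, cz_2 = 1, r_2 = 3, cx_3 = 7, cy_3 = 1, cz_3 = 13, w_3 = 2, d_3 = 5, cx_4 = 8, cy_4 = 11, cz_4 = 2, d_4 = 3, h_4 = 3, cx_5 = 12, cy_5 = 9, cz_5 = 6, h_5 = 2, cx_6 = 7, cz_6 = 9, r_6 = 2, h_6 = 3, cx_7 = 12, cy_7 = 4, cz_7 = 2, h_7 = 4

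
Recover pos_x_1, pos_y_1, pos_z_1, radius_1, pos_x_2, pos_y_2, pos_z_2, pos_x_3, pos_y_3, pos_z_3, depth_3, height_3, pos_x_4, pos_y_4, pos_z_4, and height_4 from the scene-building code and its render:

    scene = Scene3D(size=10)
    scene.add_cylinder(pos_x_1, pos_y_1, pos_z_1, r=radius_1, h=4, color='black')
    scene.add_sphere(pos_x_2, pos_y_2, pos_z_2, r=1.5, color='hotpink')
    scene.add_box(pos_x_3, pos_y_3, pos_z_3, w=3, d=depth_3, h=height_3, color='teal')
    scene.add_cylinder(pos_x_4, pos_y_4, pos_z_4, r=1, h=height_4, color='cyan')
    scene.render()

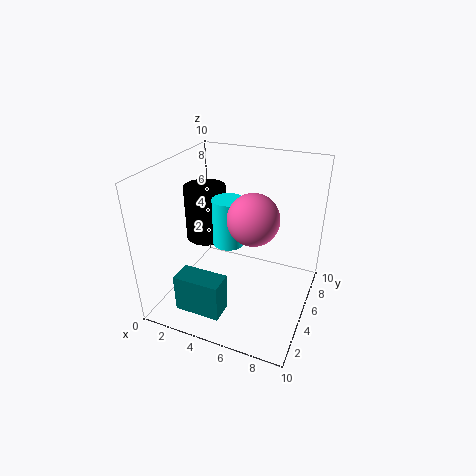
pos_x_1 = 2; pos_y_1 = 6; pos_z_1 = 4; radius_1 = 1.5; pos_x_2 = 7; pos_y_2 = 2.5; pos_z_2 = 8; pos_x_3 = 2.5; pos_y_3 = 0.5; pos_z_3 = 1.5; depth_3 = 1.5; height_3 = 2.5; pos_x_4 = 5; pos_y_4 = 3.5; pos_z_4 = 5.5; height_4 = 3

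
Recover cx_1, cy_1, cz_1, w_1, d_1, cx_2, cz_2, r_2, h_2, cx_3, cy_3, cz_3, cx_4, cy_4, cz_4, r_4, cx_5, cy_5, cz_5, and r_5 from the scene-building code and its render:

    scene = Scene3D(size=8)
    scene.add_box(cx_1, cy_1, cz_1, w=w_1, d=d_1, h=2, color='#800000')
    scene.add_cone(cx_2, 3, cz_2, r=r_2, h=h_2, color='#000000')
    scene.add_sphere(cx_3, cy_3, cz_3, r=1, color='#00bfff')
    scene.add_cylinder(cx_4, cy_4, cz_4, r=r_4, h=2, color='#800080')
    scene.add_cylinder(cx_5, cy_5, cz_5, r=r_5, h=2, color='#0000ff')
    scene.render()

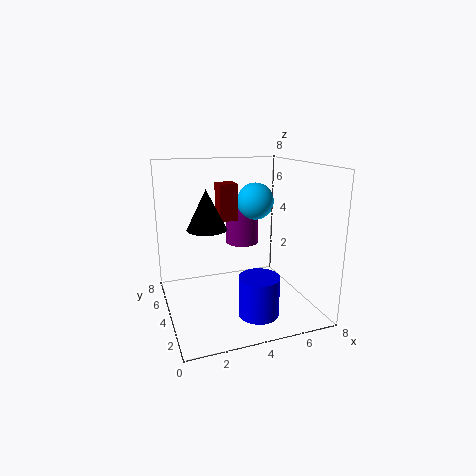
cx_1 = 3, cy_1 = 4, cz_1 = 5, w_1 = 1, d_1 = 1, cx_2 = 2, cz_2 = 5, r_2 = 1, h_2 = 2, cx_3 = 5, cy_3 = 4, cz_3 = 6, cx_4 = 5, cy_4 = 6, cz_4 = 3, r_4 = 1, cx_5 = 4, cy_5 = 1, cz_5 = 1, r_5 = 1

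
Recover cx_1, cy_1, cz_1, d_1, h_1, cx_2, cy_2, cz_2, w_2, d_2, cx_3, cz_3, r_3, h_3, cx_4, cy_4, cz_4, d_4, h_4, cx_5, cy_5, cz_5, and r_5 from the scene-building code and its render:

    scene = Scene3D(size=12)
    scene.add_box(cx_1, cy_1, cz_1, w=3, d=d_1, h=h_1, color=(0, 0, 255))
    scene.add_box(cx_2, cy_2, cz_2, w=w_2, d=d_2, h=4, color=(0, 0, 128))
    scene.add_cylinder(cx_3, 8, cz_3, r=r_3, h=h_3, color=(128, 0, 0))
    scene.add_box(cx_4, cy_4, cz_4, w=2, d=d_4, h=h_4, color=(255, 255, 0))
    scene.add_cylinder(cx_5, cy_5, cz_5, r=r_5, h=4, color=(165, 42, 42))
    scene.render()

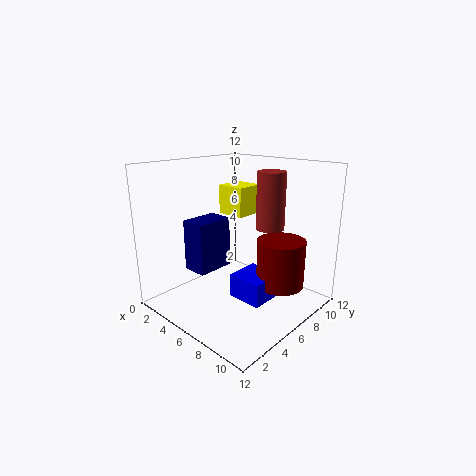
cx_1 = 6, cy_1 = 5, cz_1 = 1, d_1 = 3, h_1 = 2, cx_2 = 4, cy_2 = 2, cz_2 = 4, w_2 = 2, d_2 = 3, cx_3 = 9, cz_3 = 2, r_3 = 2, h_3 = 4, cx_4 = 7, cy_4 = 3, cz_4 = 9, d_4 = 2, h_4 = 2, cx_5 = 10, cy_5 = 5, cz_5 = 8, r_5 = 1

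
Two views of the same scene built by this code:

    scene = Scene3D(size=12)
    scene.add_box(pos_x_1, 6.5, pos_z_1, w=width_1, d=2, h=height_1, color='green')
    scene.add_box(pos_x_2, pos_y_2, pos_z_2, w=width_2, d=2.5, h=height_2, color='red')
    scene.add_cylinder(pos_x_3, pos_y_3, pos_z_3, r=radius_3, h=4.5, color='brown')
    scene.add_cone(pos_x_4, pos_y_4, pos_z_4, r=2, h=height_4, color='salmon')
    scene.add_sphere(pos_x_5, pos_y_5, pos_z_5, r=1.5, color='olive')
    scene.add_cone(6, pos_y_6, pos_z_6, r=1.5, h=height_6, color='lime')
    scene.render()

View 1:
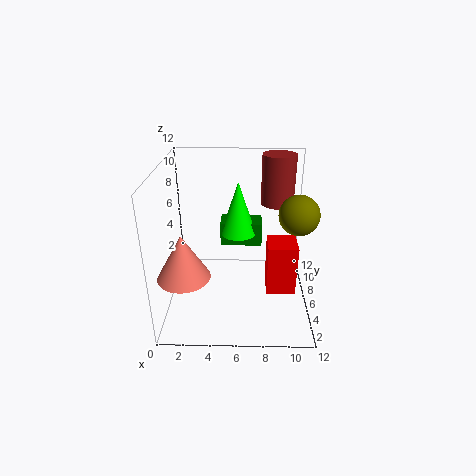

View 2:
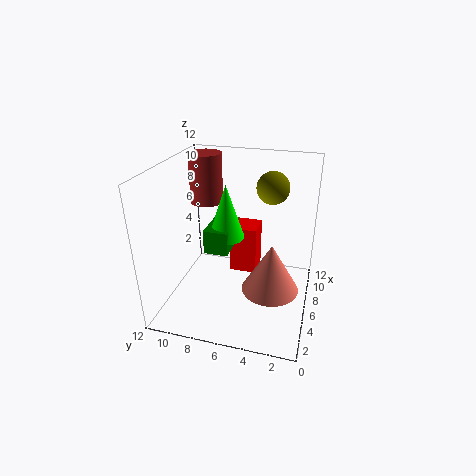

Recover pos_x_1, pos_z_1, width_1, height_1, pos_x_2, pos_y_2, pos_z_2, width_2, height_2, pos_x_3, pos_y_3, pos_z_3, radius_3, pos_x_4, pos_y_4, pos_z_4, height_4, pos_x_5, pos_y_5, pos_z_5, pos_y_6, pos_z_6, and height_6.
pos_x_1 = 4.5; pos_z_1 = 5; width_1 = 3.5; height_1 = 2; pos_x_2 = 8.5; pos_y_2 = 5; pos_z_2 = 1; width_2 = 2.5; height_2 = 4.5; pos_x_3 = 9.5; pos_y_3 = 10; pos_z_3 = 7.5; radius_3 = 1.5; pos_x_4 = 2; pos_y_4 = 2.5; pos_z_4 = 4.5; height_4 = 3.5; pos_x_5 = 10.5; pos_y_5 = 4; pos_z_5 = 9; pos_y_6 = 7; pos_z_6 = 6; height_6 = 4.5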